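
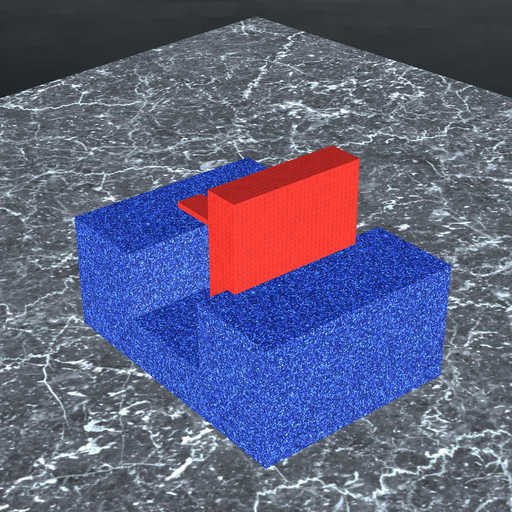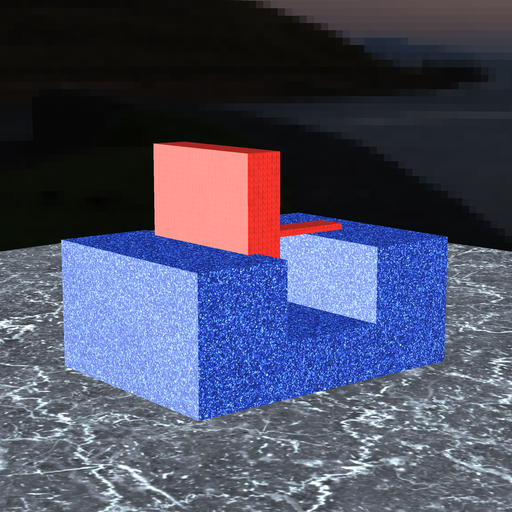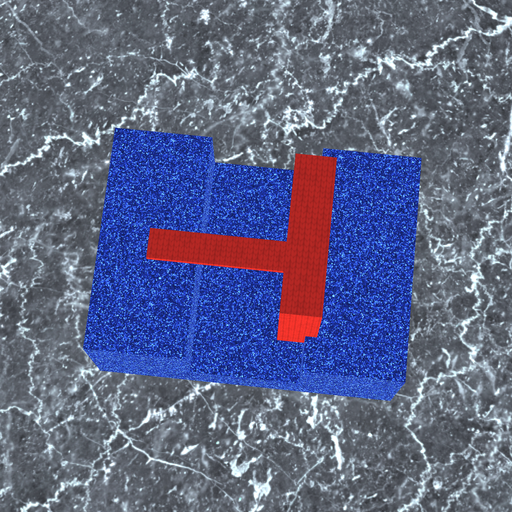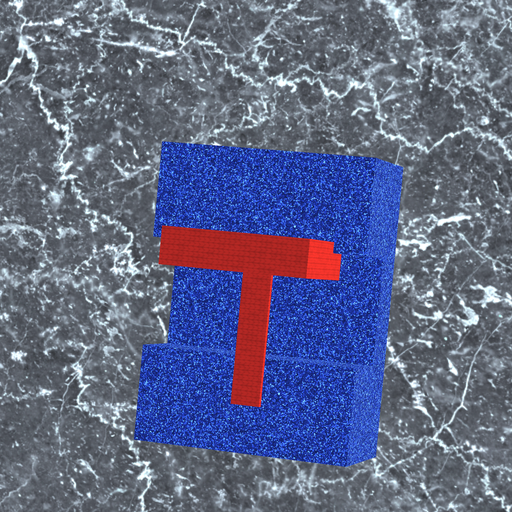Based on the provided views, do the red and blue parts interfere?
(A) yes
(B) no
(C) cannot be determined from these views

(A) yes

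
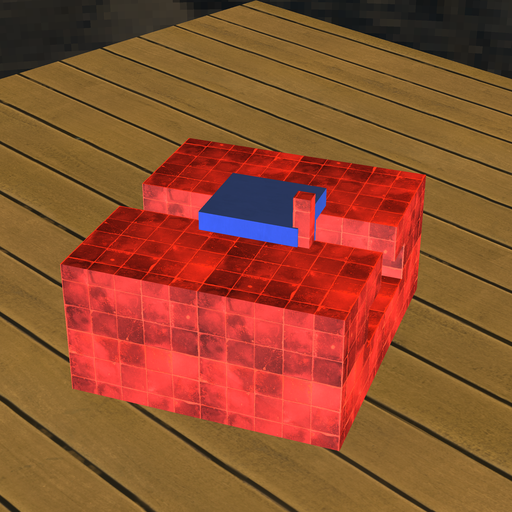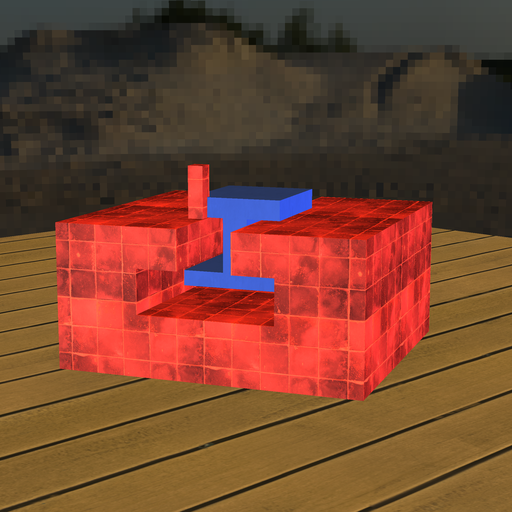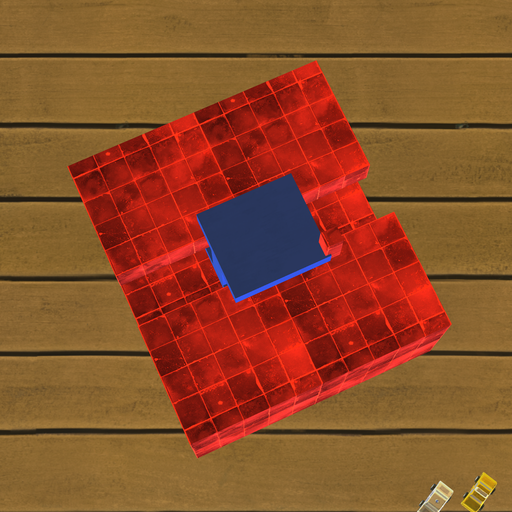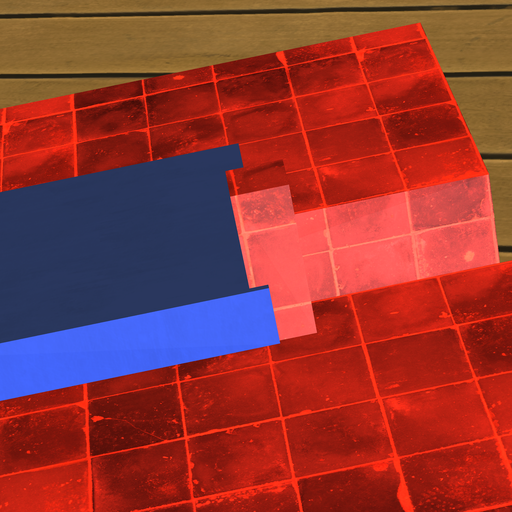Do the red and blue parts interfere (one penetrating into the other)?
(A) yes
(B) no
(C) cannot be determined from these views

(A) yes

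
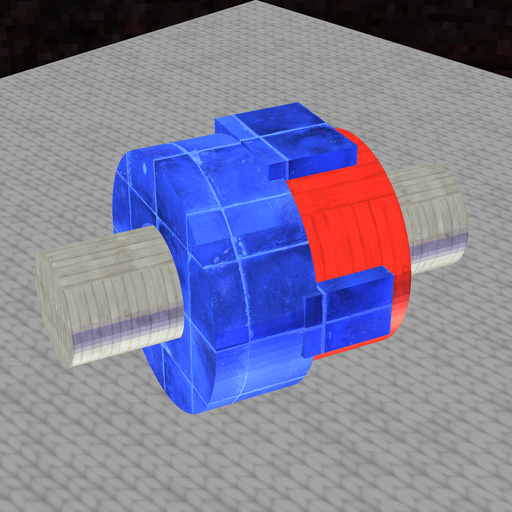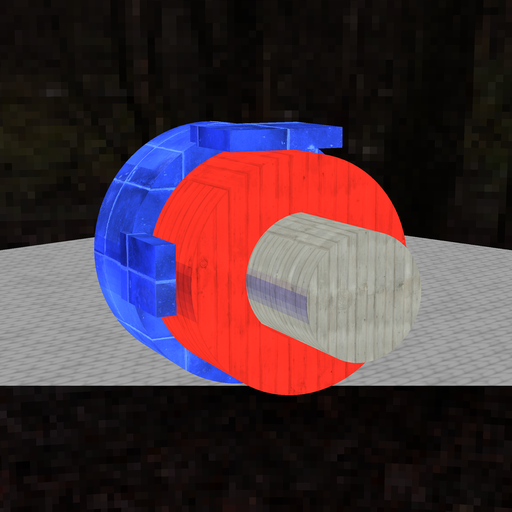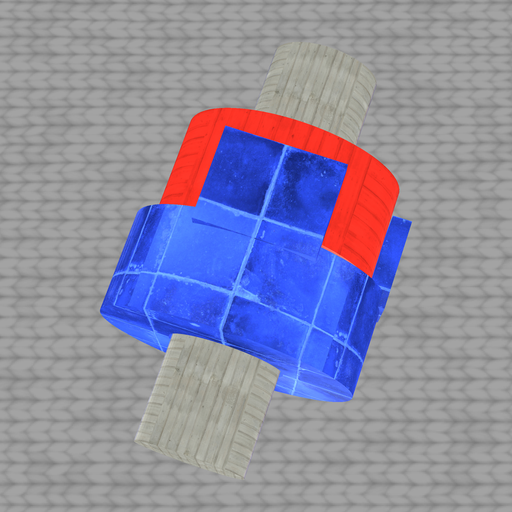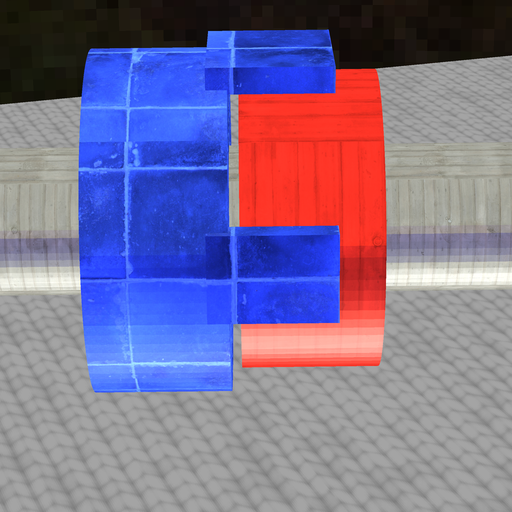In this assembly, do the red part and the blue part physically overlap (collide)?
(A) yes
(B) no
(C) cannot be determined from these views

(B) no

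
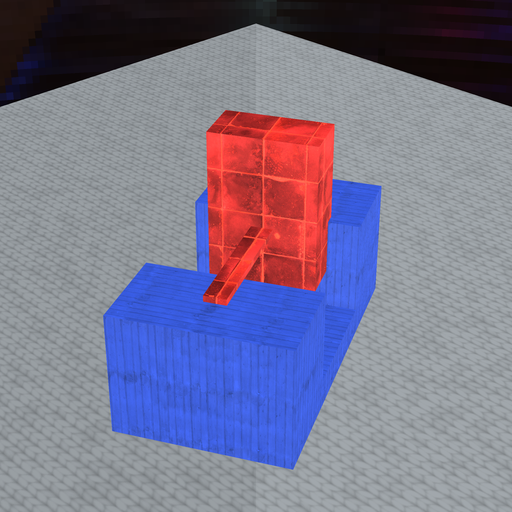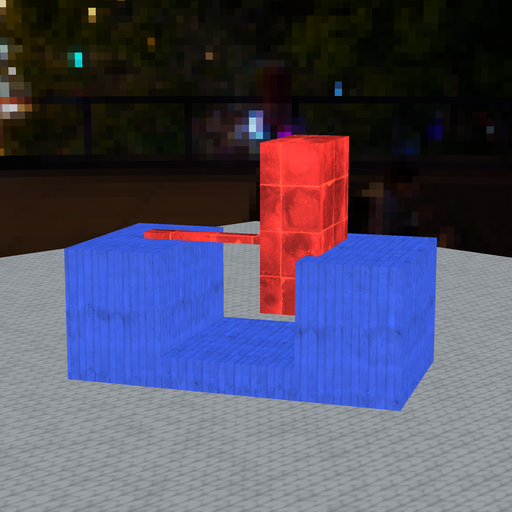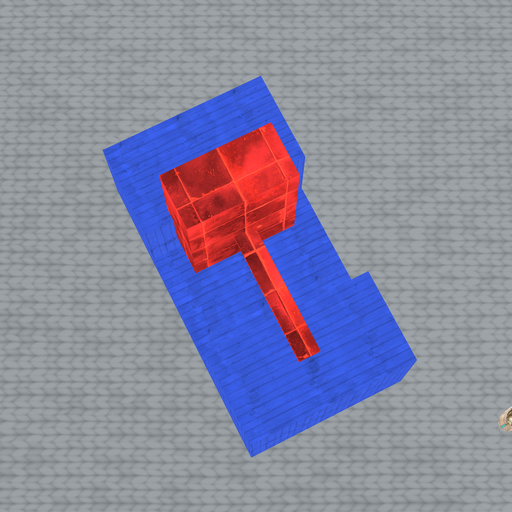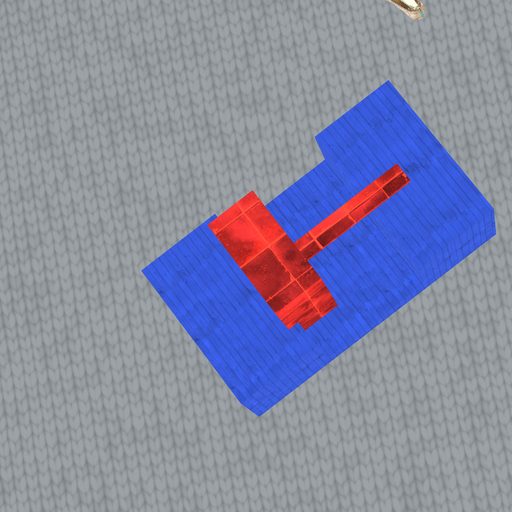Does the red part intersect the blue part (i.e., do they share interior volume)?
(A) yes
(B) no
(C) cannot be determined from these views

(A) yes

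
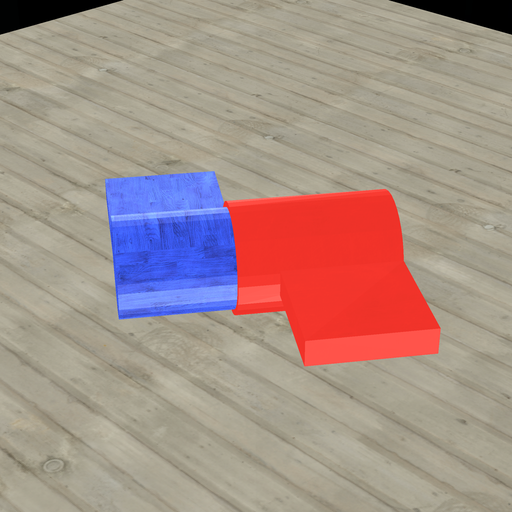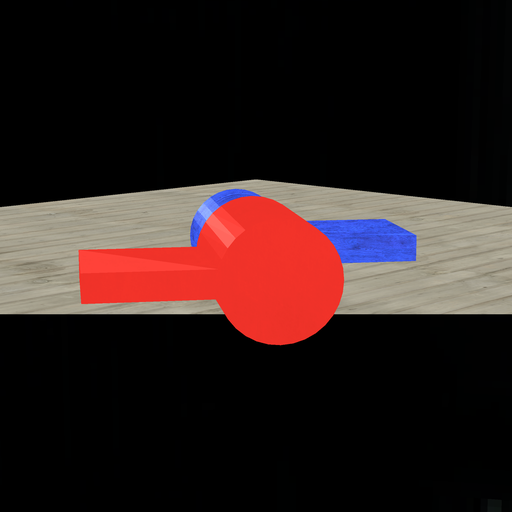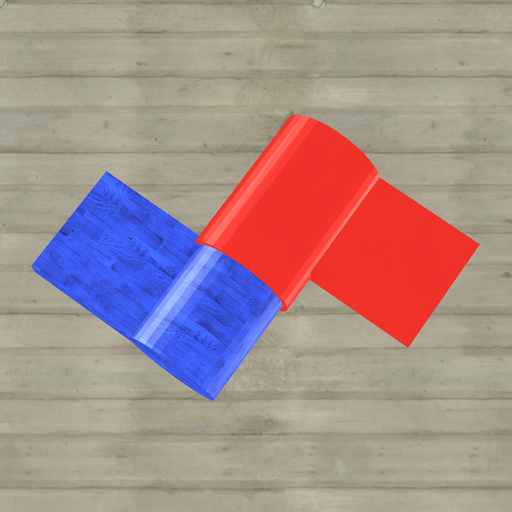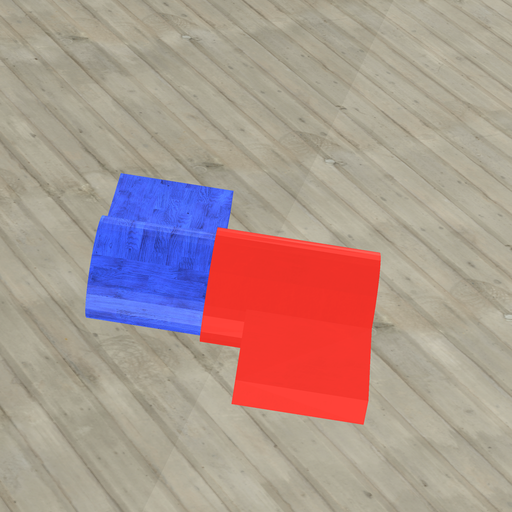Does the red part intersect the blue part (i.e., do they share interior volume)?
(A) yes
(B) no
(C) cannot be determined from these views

(A) yes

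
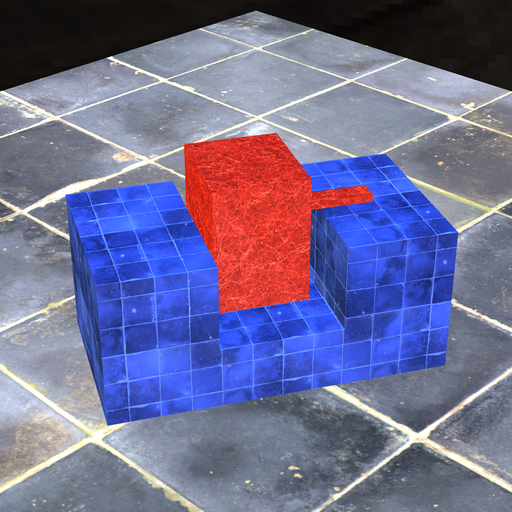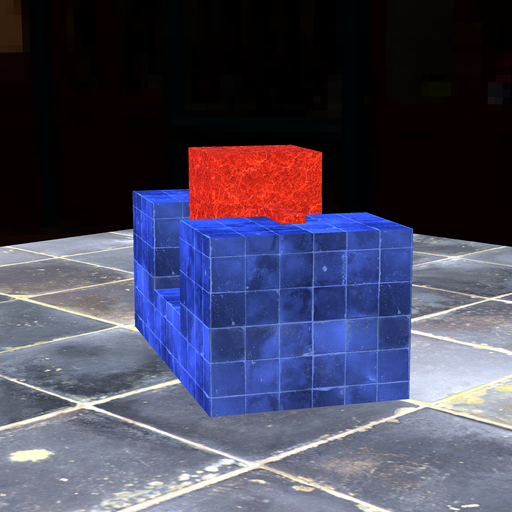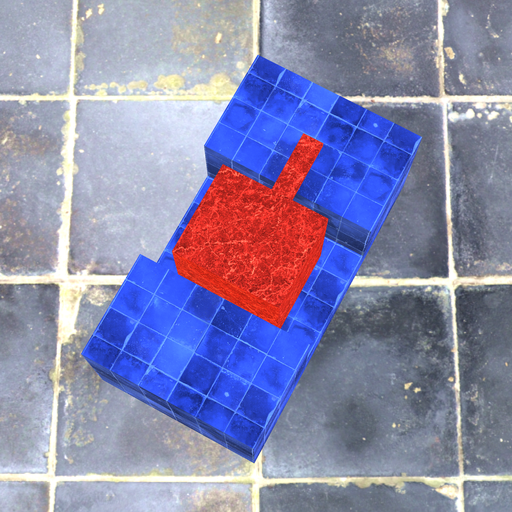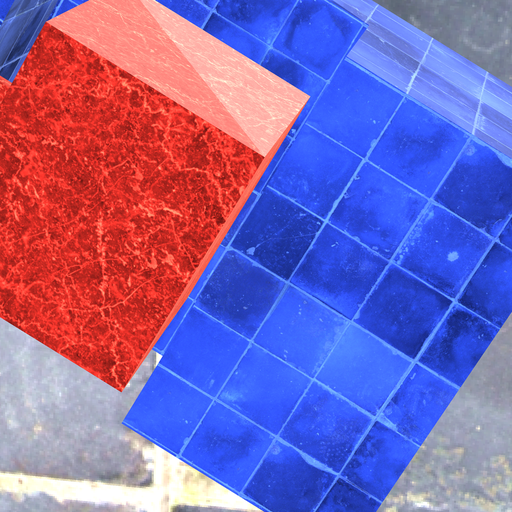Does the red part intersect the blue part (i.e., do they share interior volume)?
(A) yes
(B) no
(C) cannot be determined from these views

(B) no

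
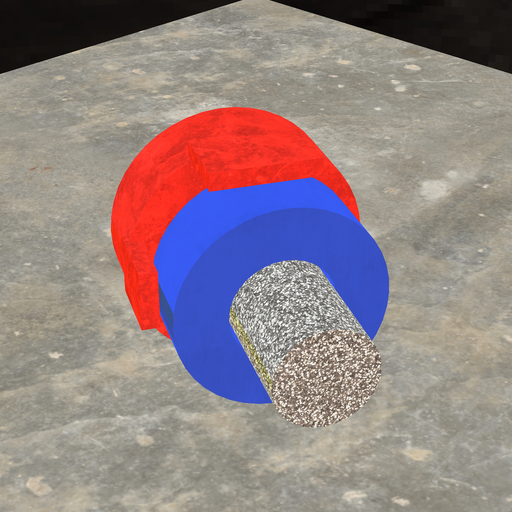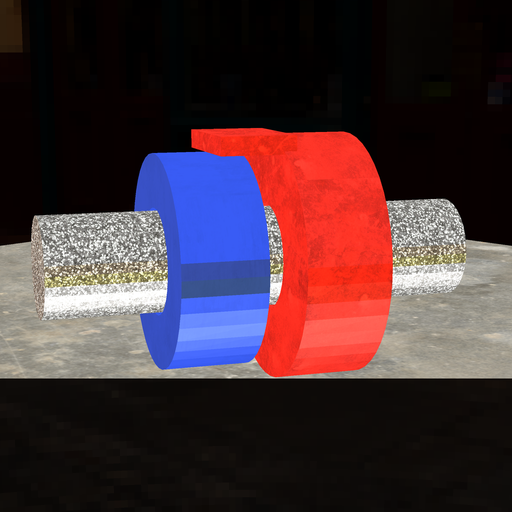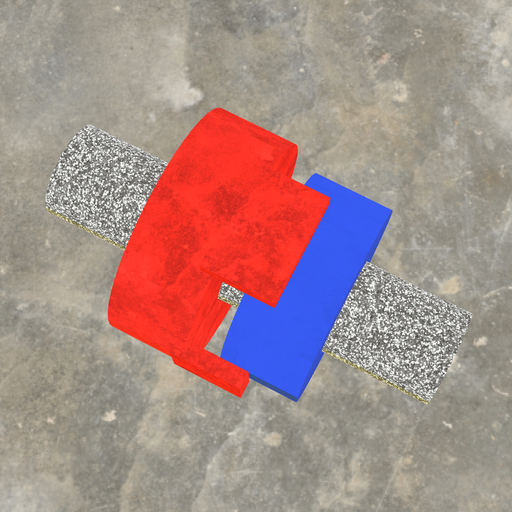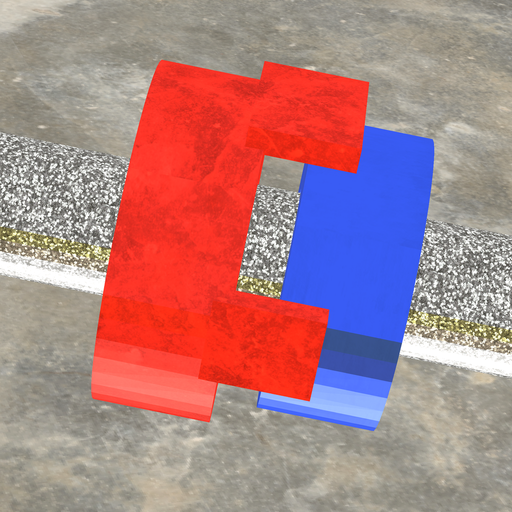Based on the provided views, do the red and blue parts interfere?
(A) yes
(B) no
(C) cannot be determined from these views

(B) no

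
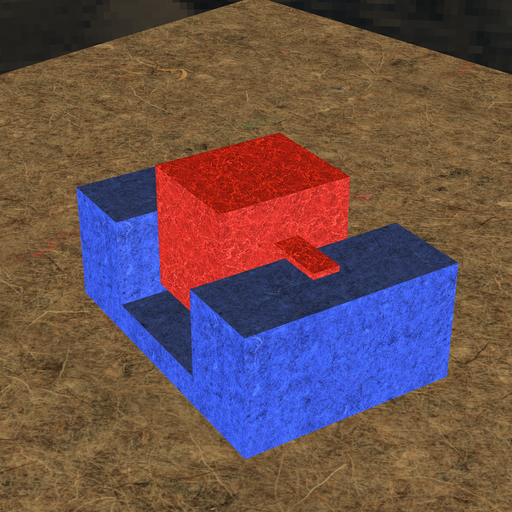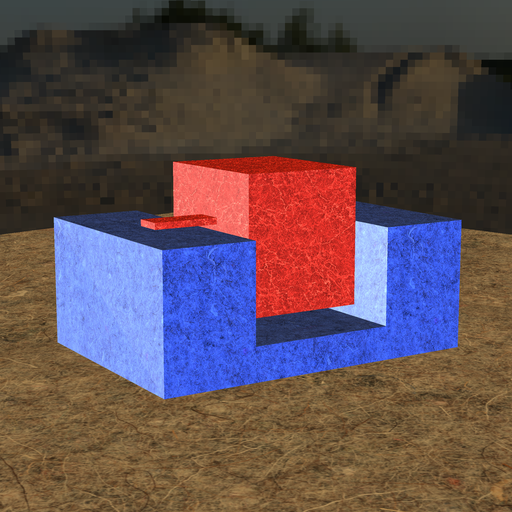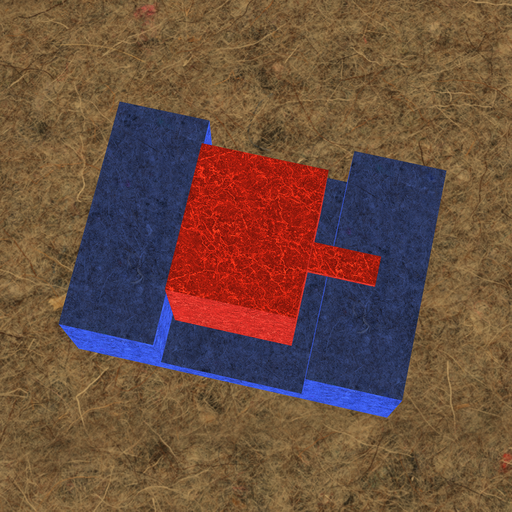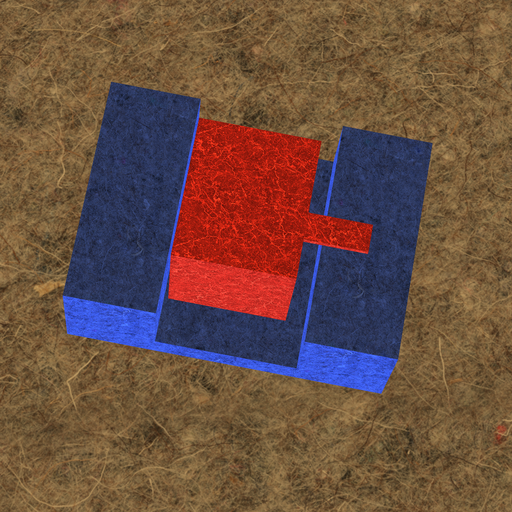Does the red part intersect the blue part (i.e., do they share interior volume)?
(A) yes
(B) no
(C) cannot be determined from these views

(B) no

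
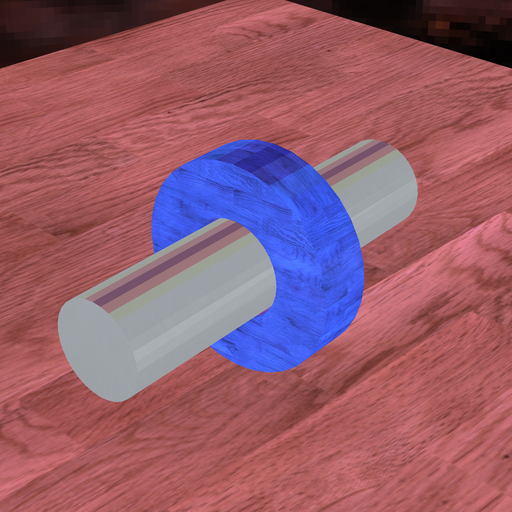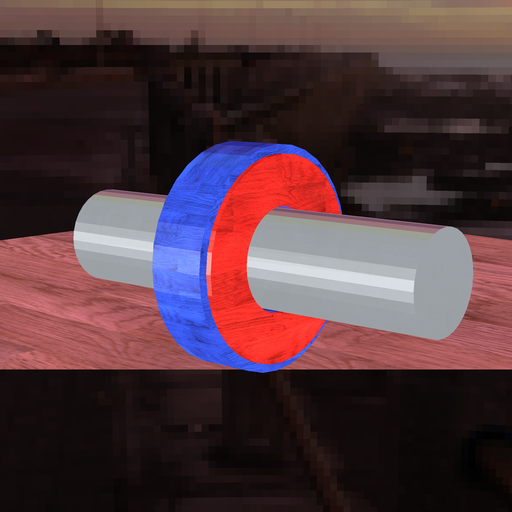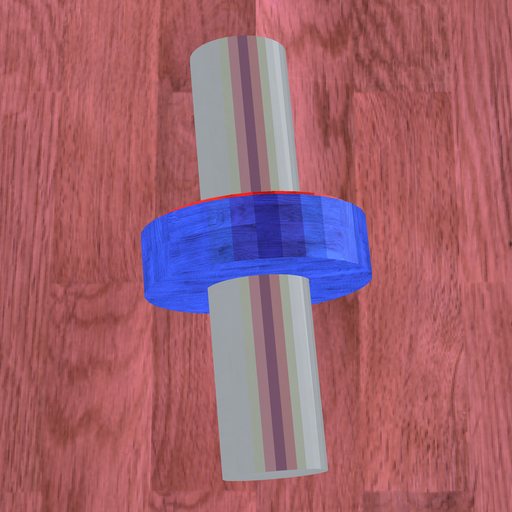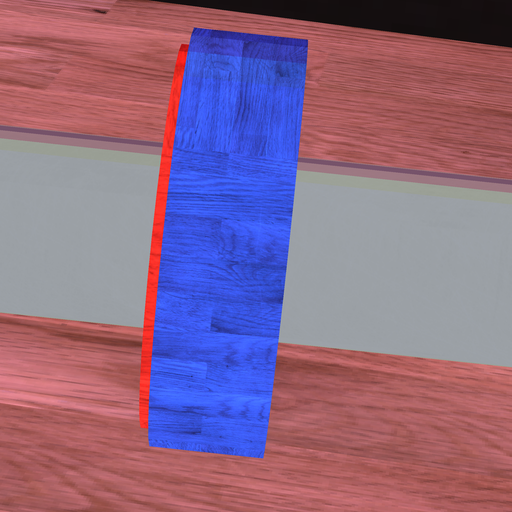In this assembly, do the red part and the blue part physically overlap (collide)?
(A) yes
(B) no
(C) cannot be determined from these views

(A) yes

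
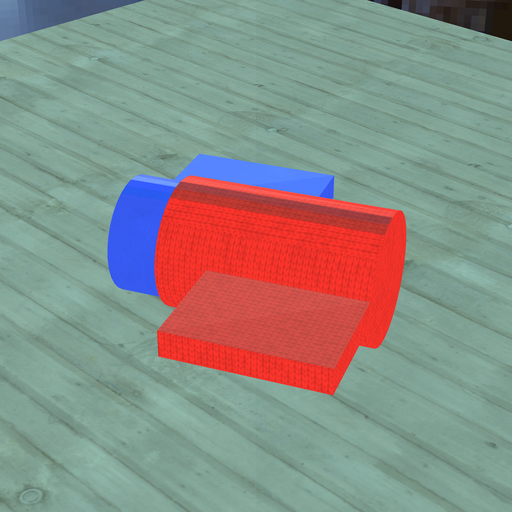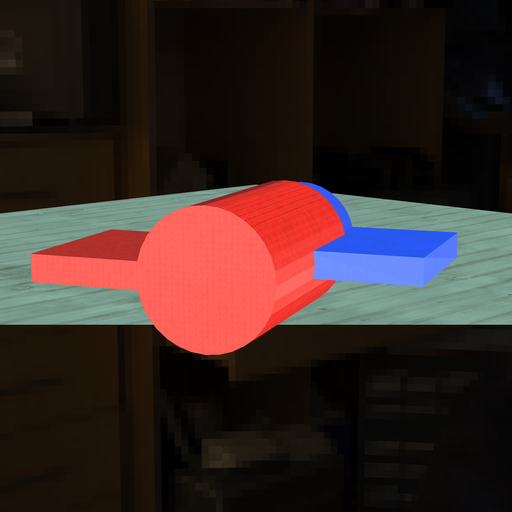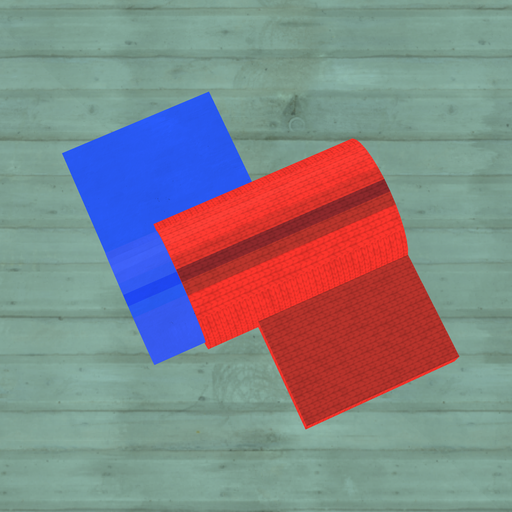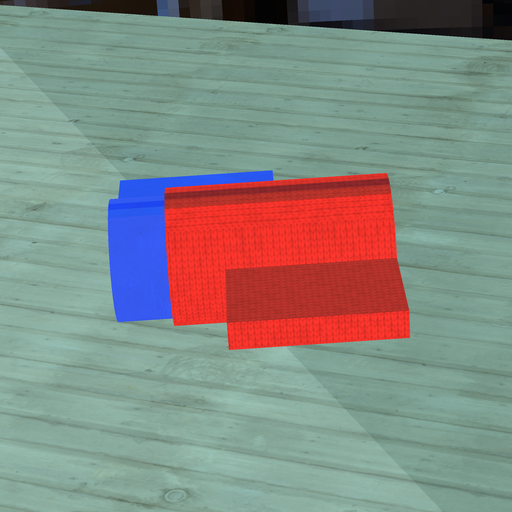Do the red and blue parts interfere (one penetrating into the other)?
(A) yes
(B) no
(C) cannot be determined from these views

(A) yes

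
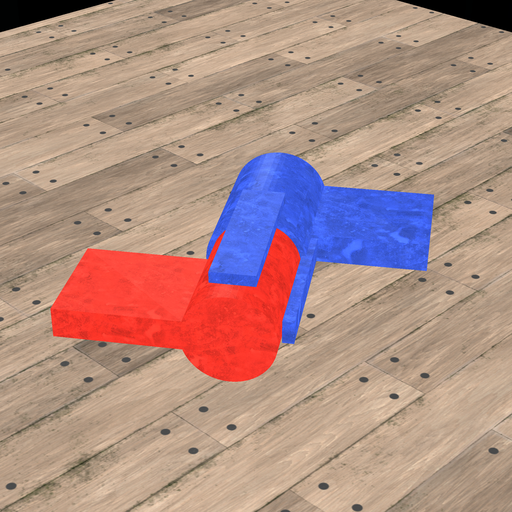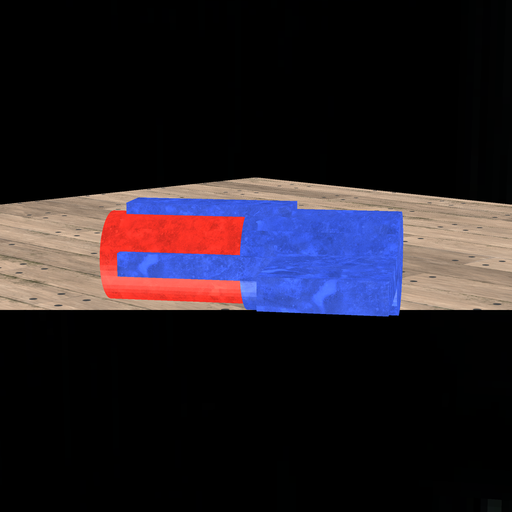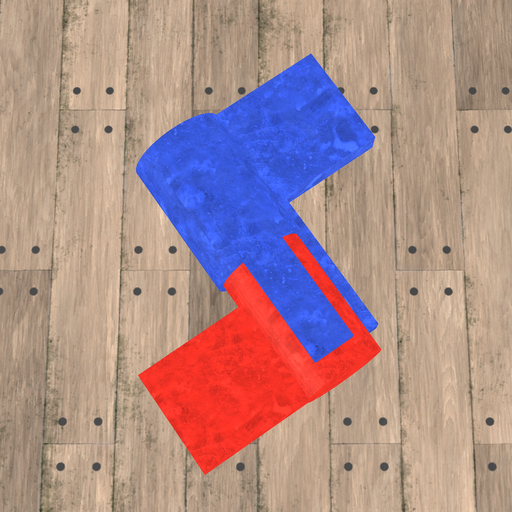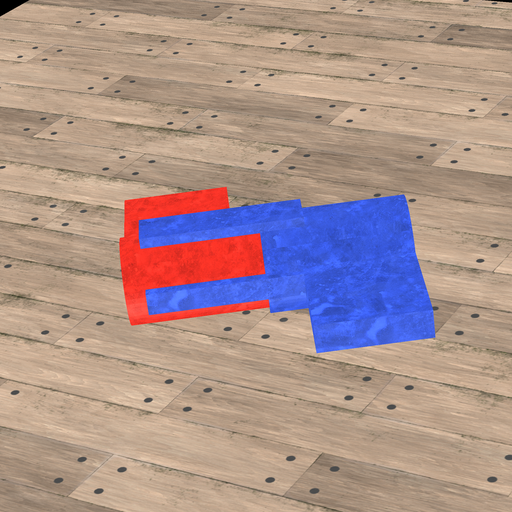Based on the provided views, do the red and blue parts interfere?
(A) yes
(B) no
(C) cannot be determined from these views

(A) yes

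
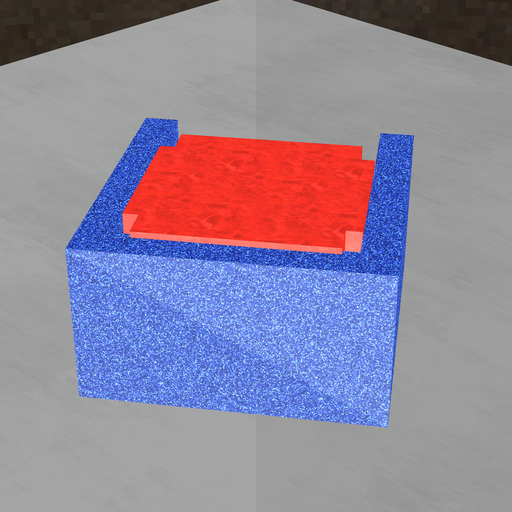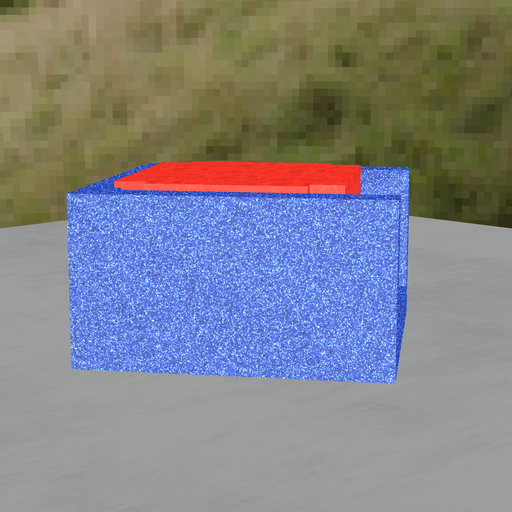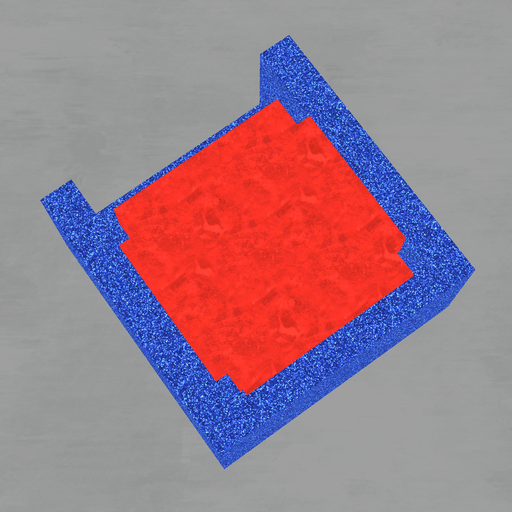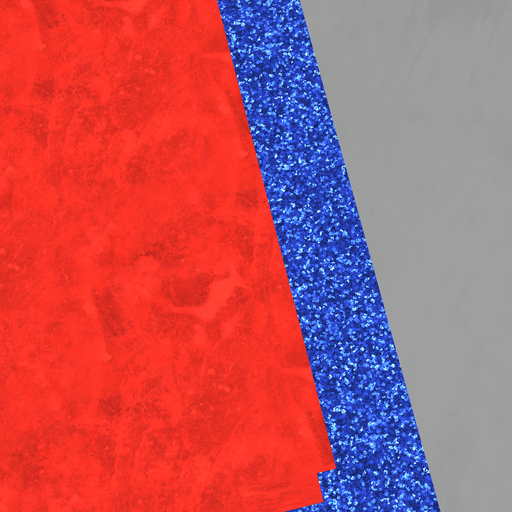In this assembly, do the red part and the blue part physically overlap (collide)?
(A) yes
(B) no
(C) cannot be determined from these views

(A) yes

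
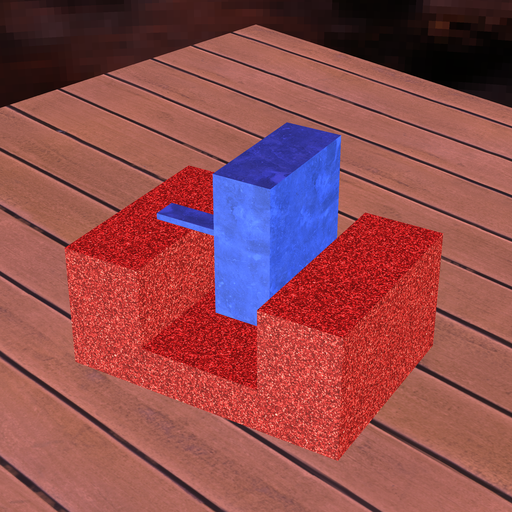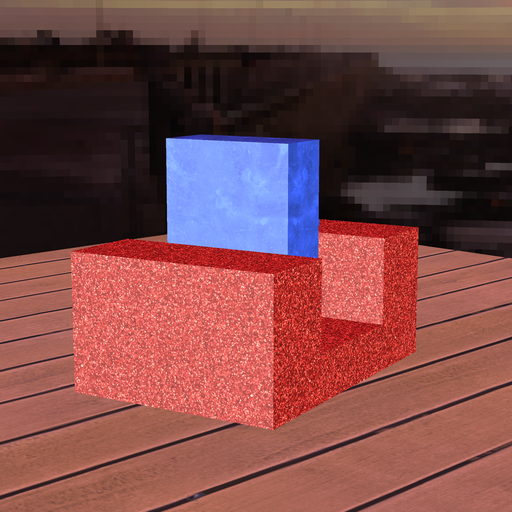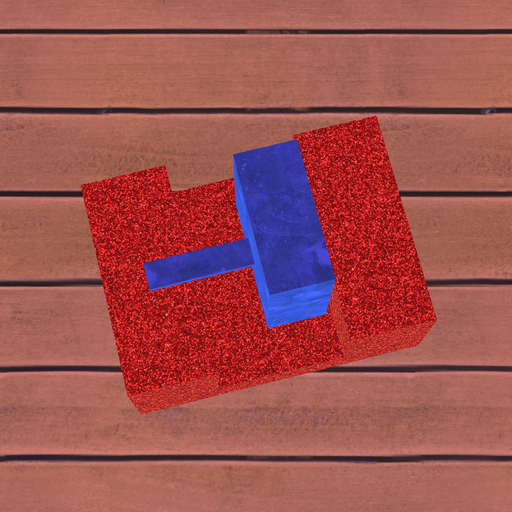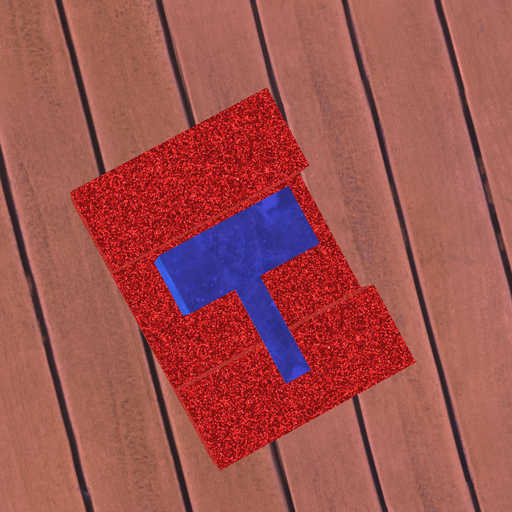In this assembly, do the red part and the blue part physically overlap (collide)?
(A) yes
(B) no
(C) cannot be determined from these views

(B) no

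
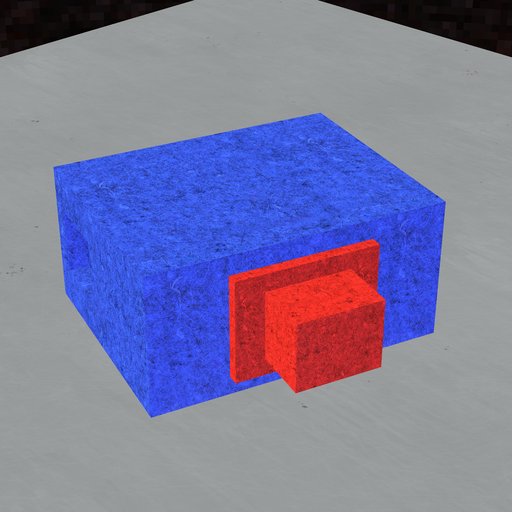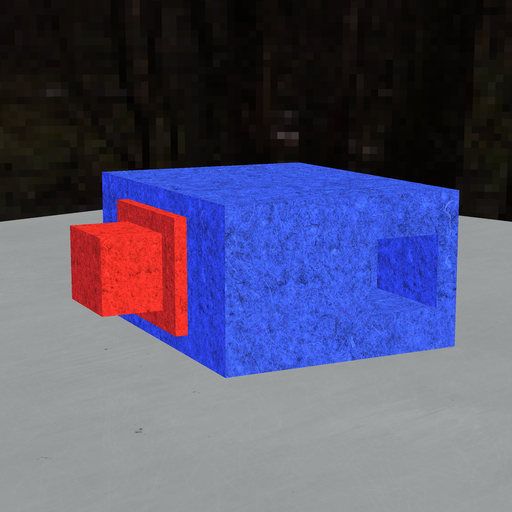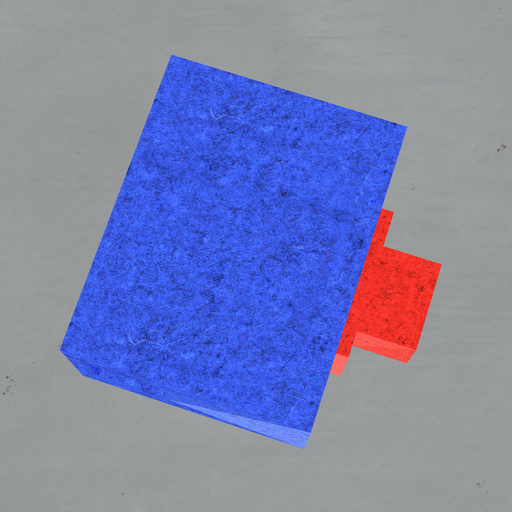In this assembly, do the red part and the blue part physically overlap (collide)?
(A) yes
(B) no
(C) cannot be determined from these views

(C) cannot be determined from these views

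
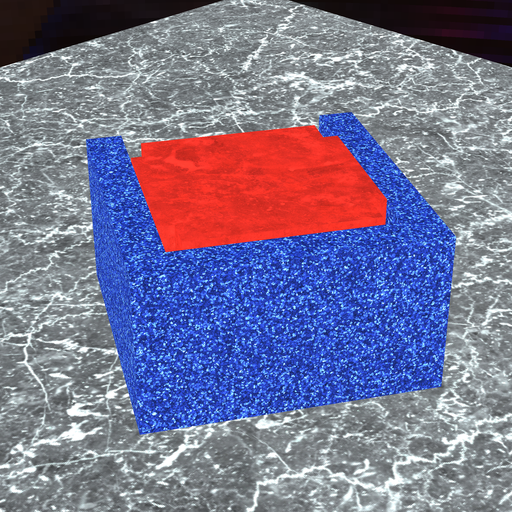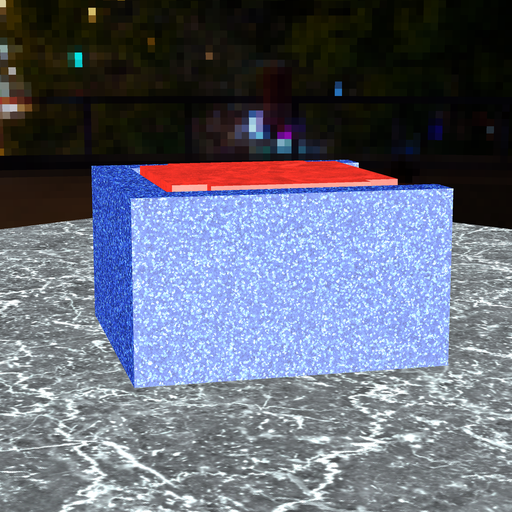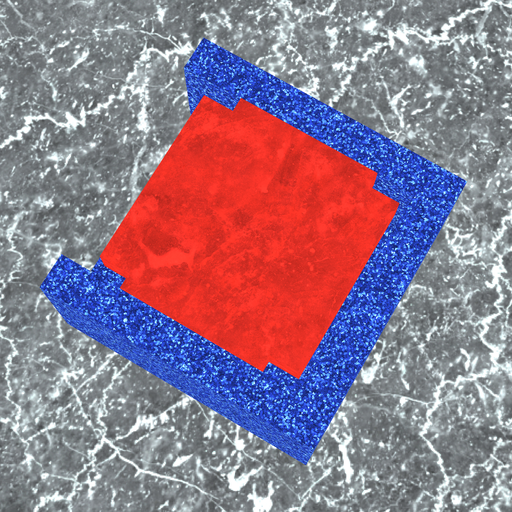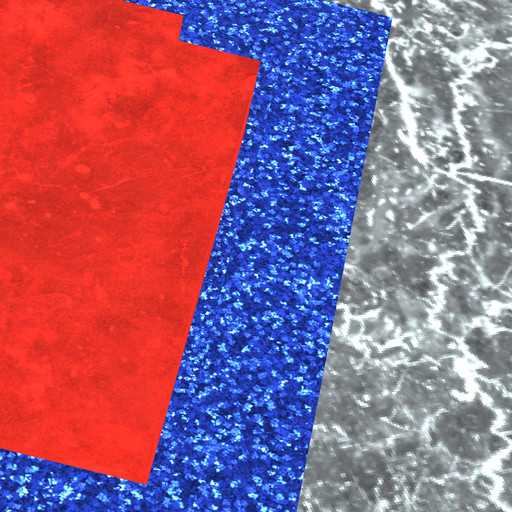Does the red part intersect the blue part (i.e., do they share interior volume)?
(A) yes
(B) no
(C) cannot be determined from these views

(B) no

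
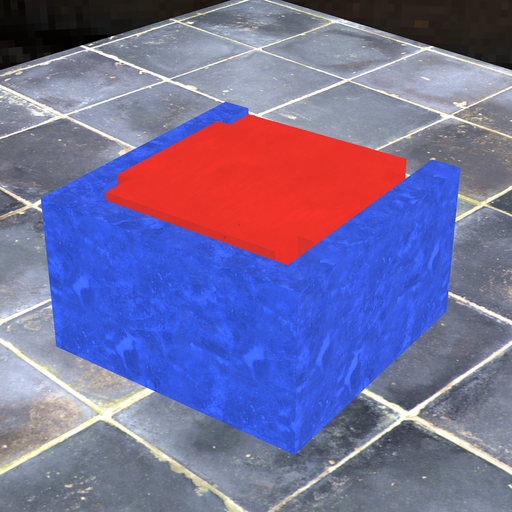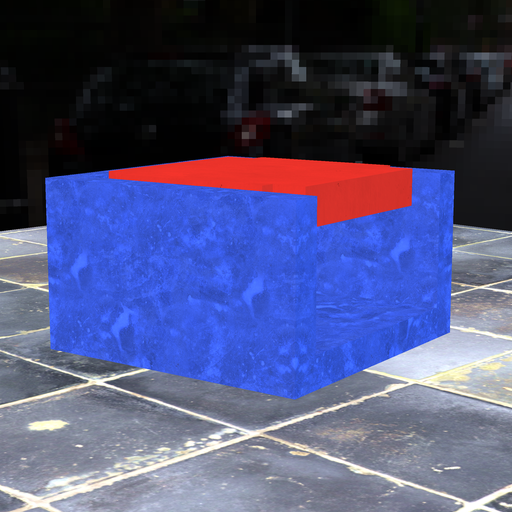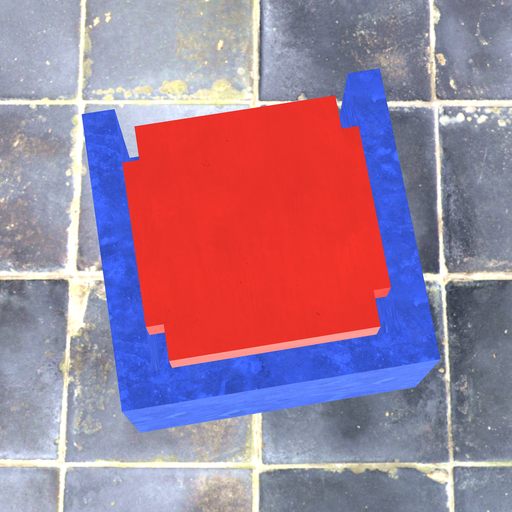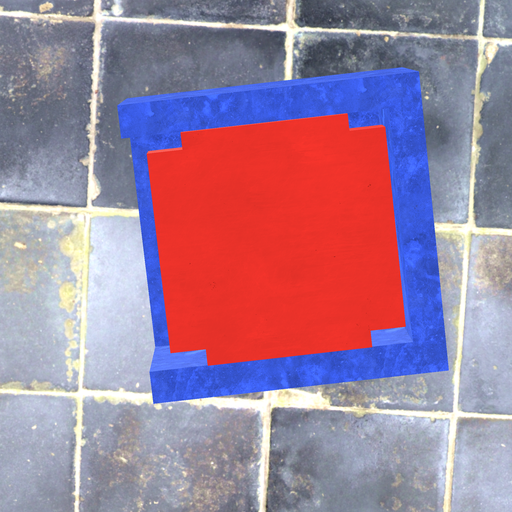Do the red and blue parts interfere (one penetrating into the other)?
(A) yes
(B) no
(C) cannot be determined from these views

(B) no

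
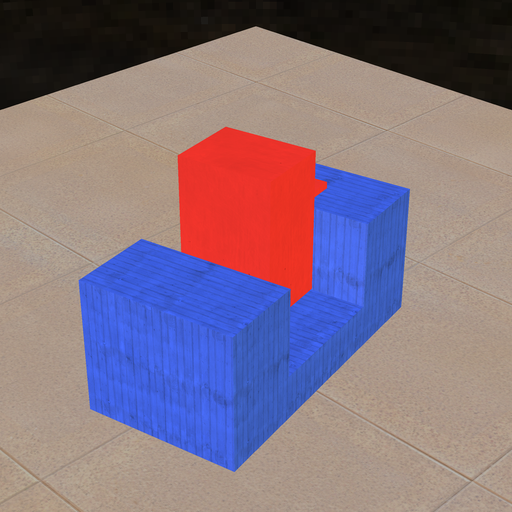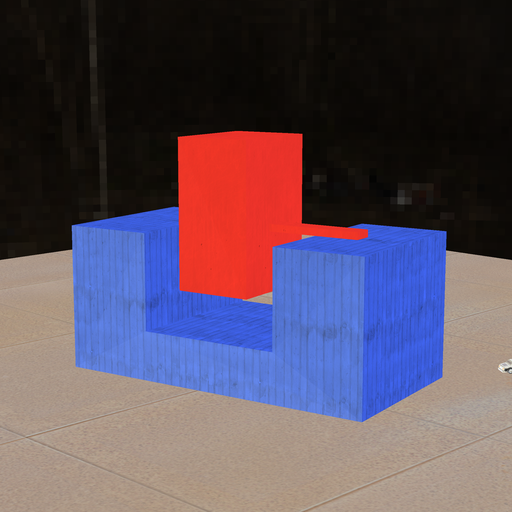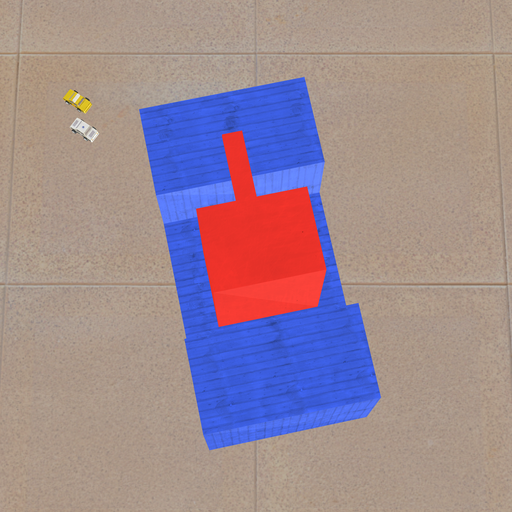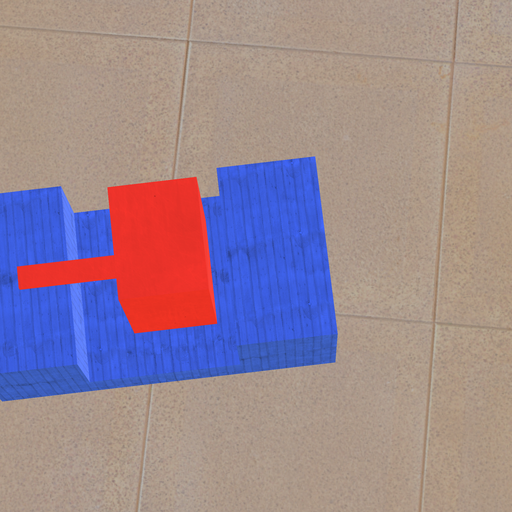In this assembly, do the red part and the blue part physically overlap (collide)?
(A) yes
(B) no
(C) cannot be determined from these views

(B) no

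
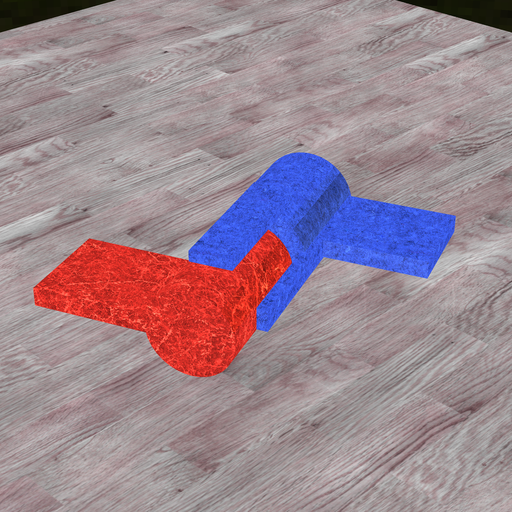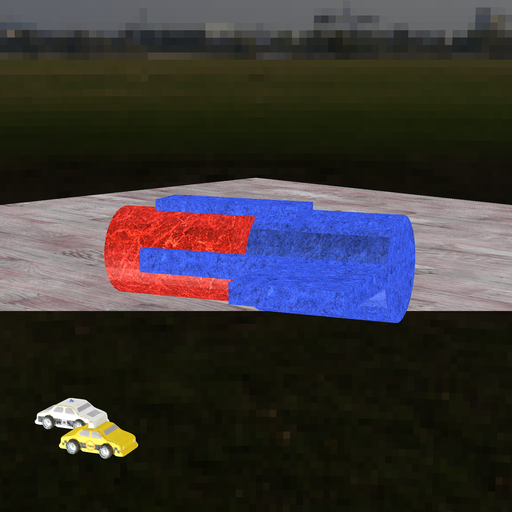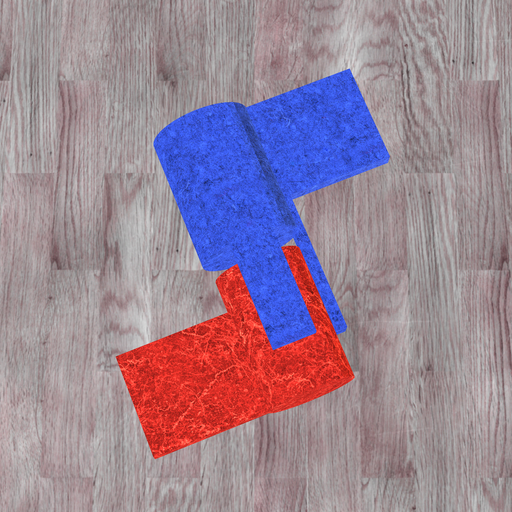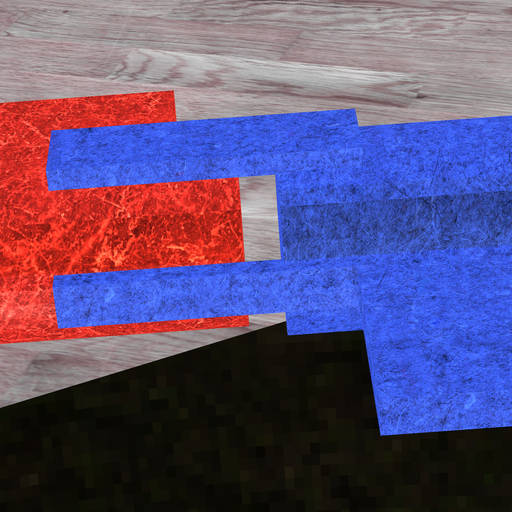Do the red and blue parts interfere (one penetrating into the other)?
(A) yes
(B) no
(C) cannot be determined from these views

(B) no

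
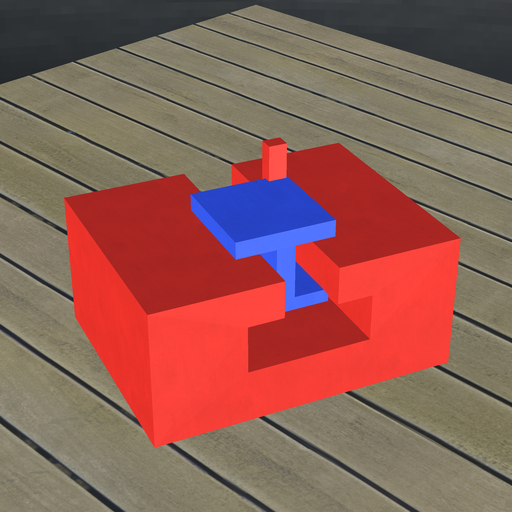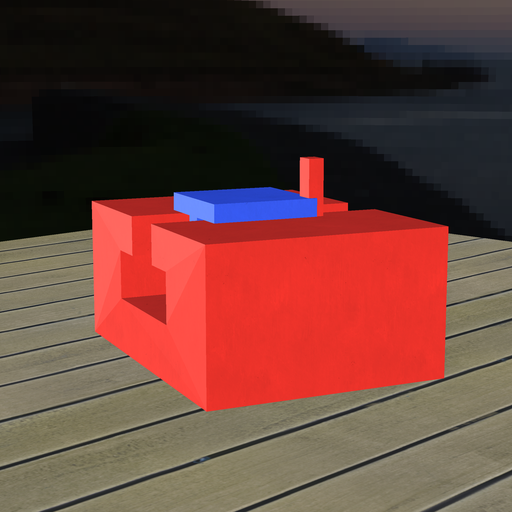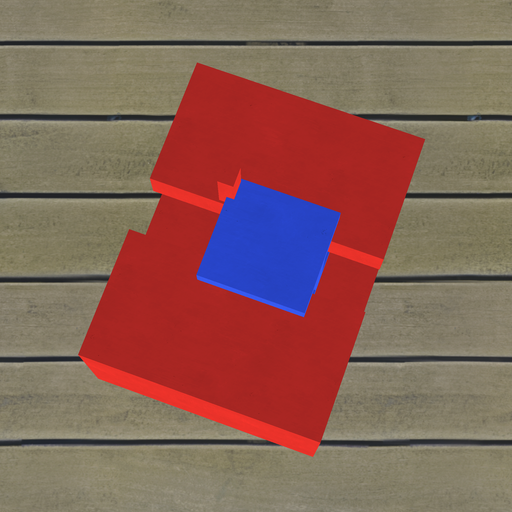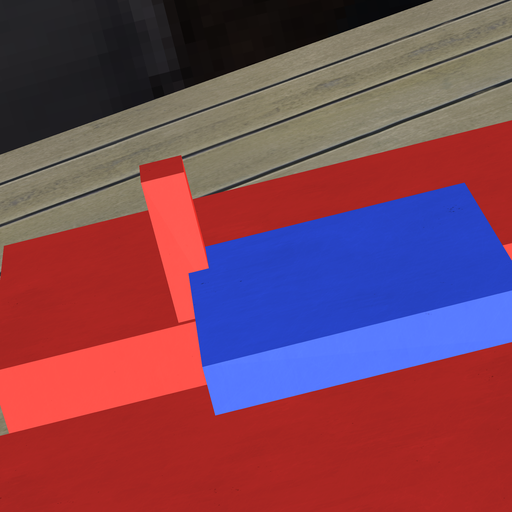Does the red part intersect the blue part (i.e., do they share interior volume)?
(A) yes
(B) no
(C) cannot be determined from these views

(A) yes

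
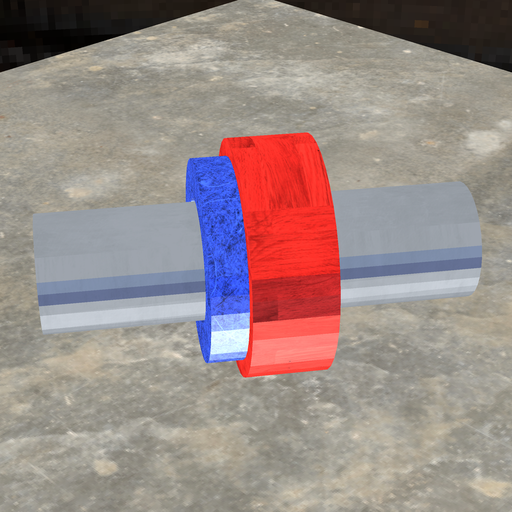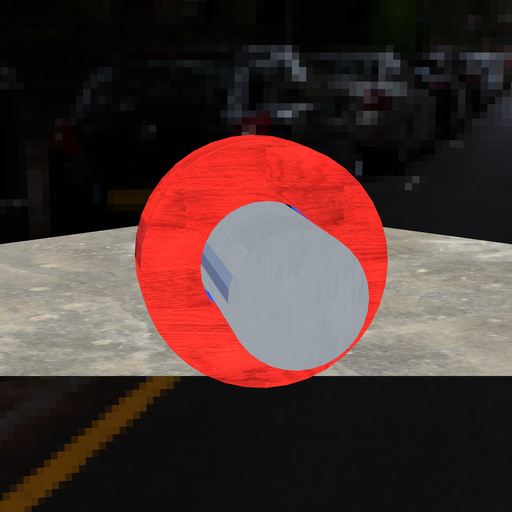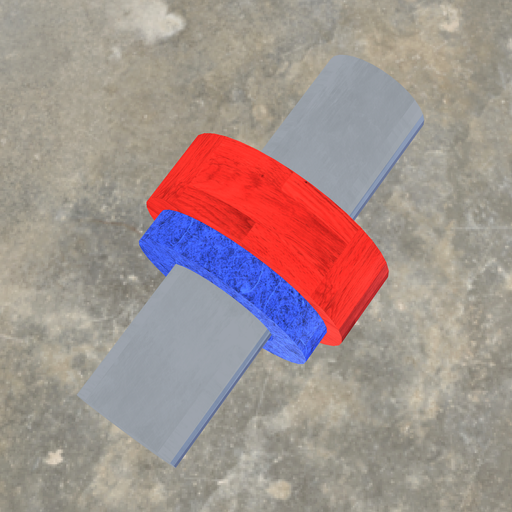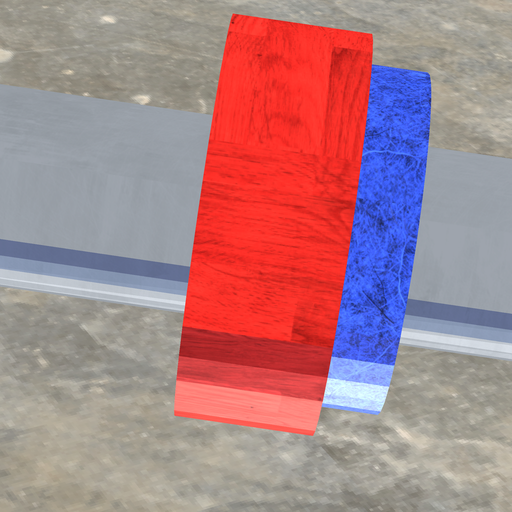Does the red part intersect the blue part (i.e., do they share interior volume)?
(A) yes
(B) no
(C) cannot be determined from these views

(A) yes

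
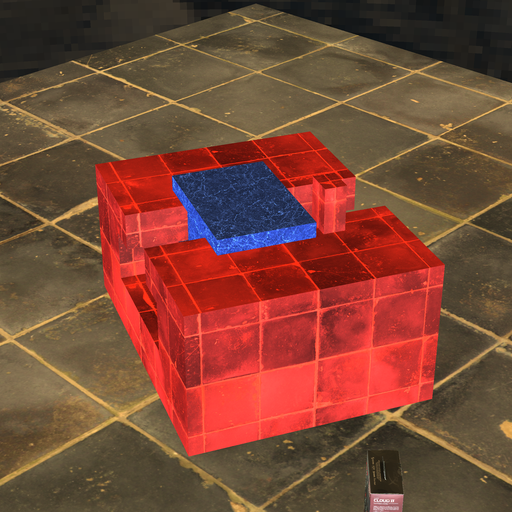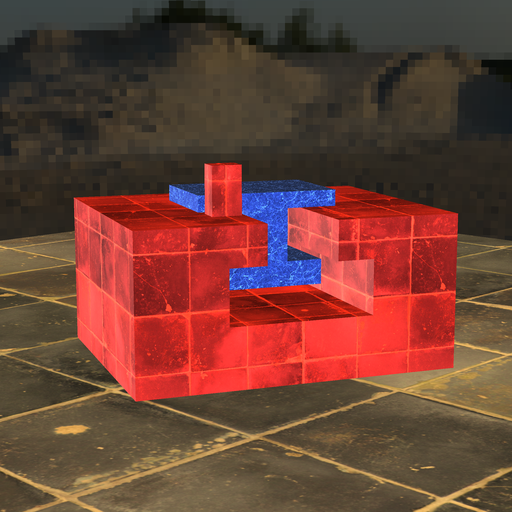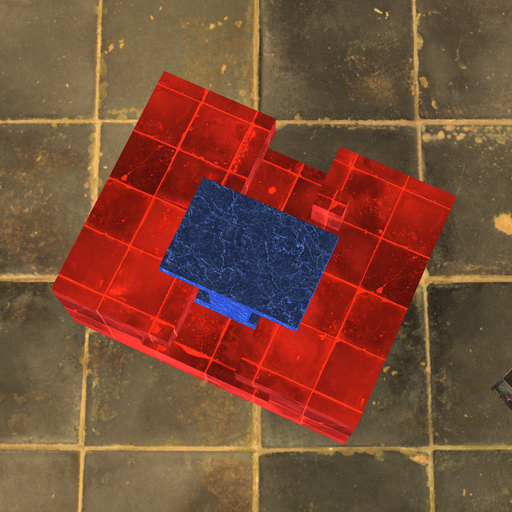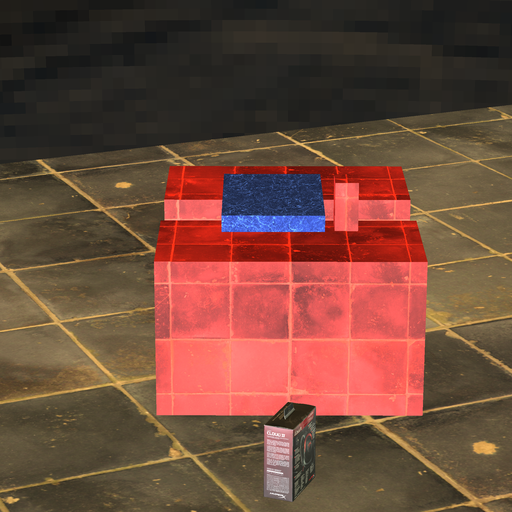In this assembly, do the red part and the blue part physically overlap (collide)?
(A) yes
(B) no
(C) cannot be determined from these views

(B) no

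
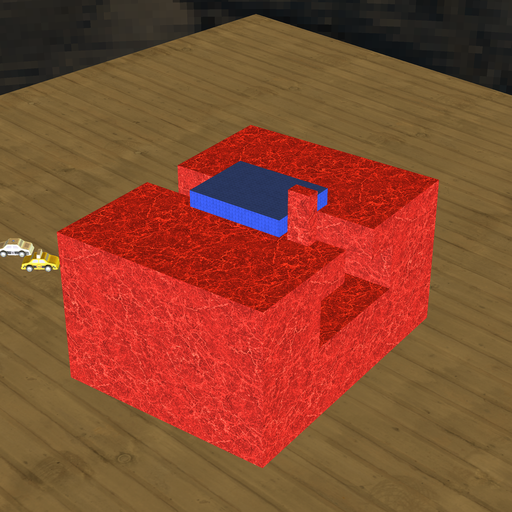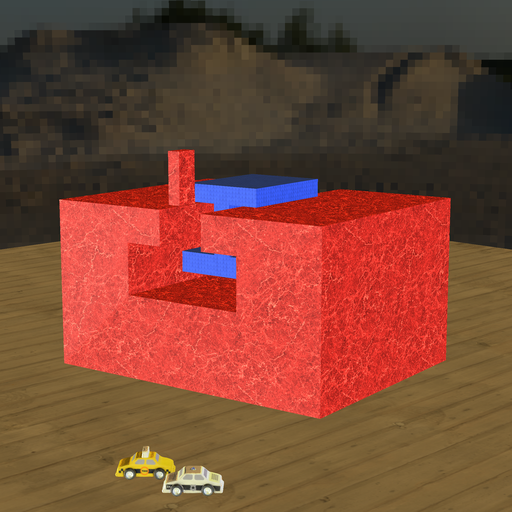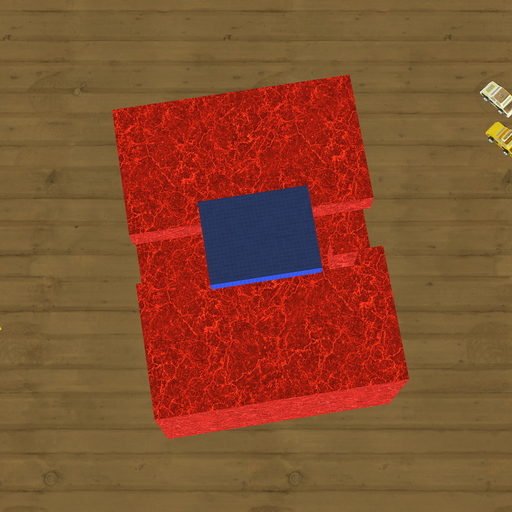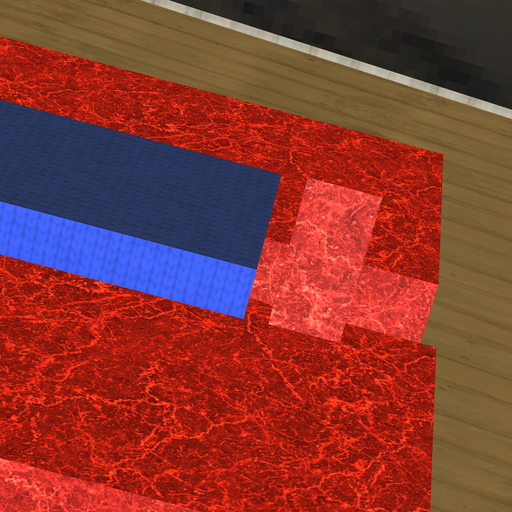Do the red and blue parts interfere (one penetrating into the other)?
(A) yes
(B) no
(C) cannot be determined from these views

(B) no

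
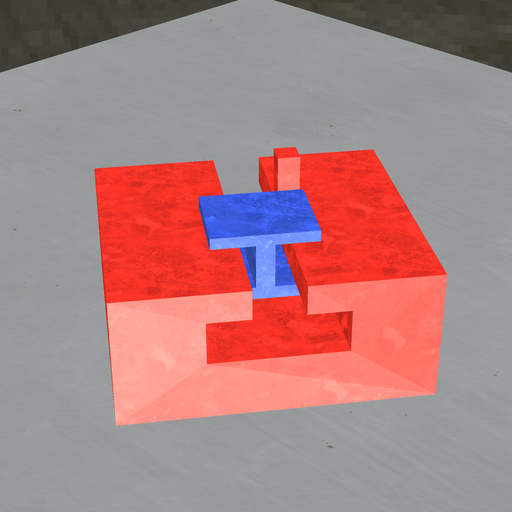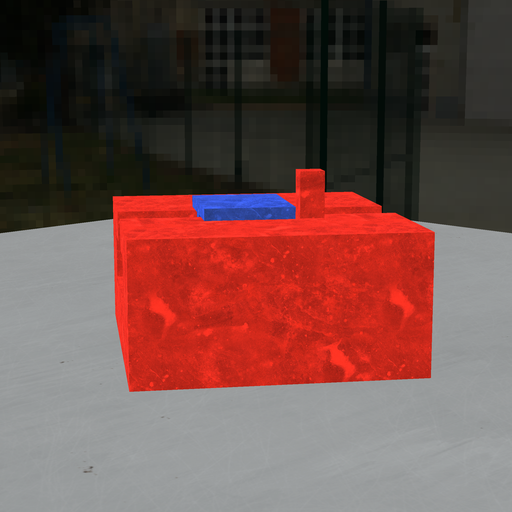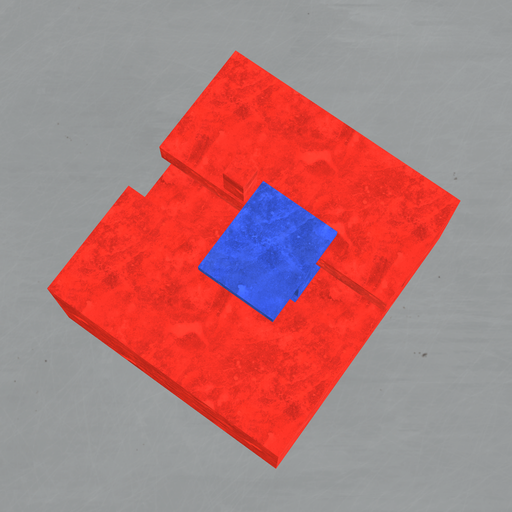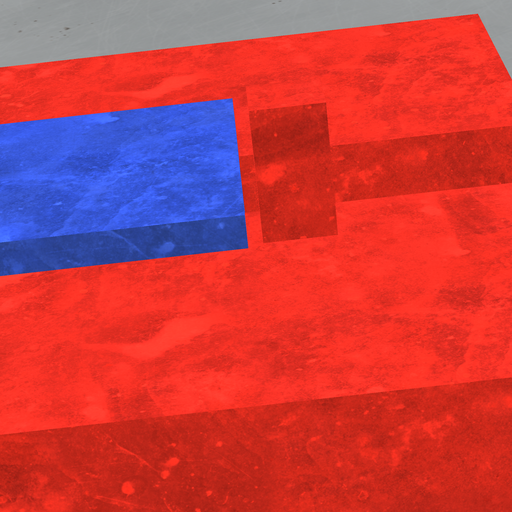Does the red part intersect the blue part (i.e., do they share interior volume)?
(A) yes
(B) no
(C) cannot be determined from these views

(B) no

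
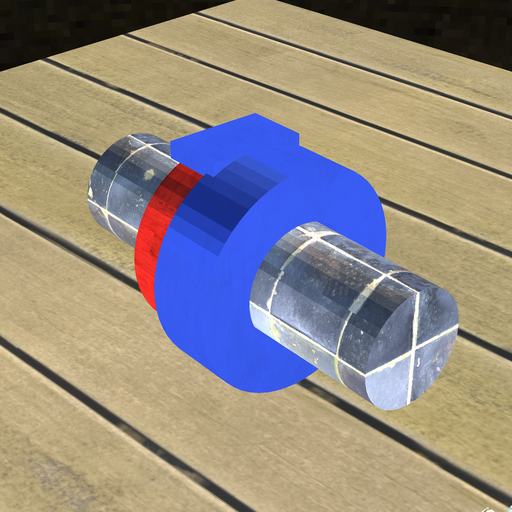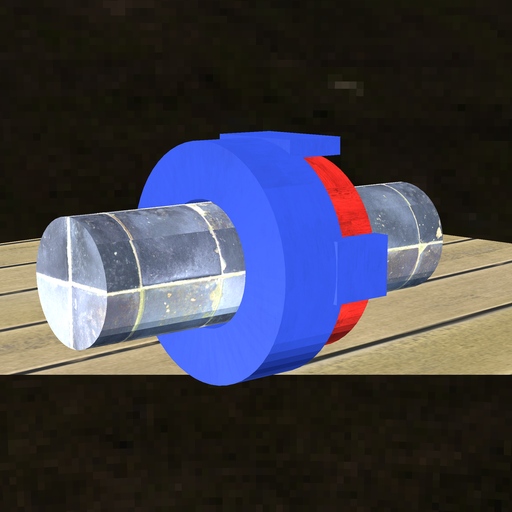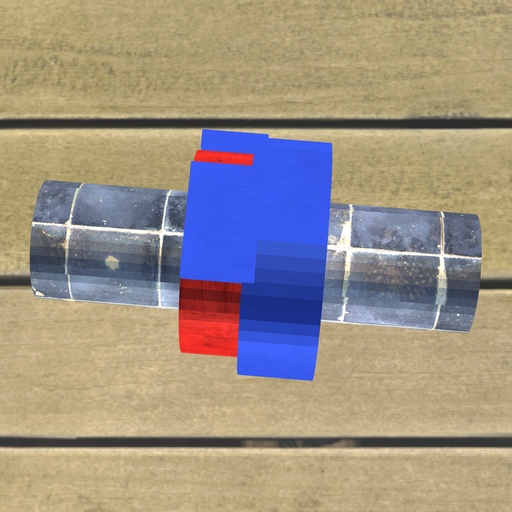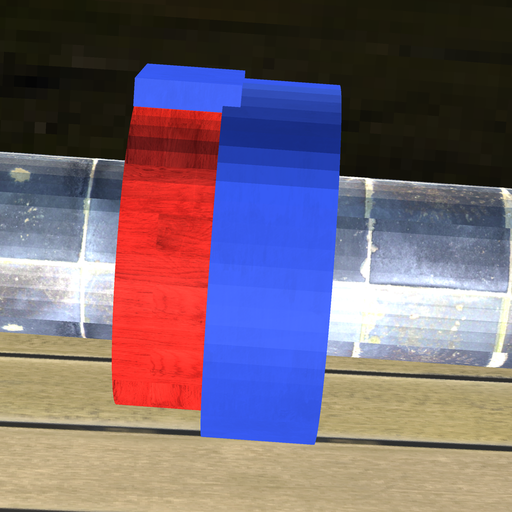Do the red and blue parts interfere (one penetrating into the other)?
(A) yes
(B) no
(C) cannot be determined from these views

(A) yes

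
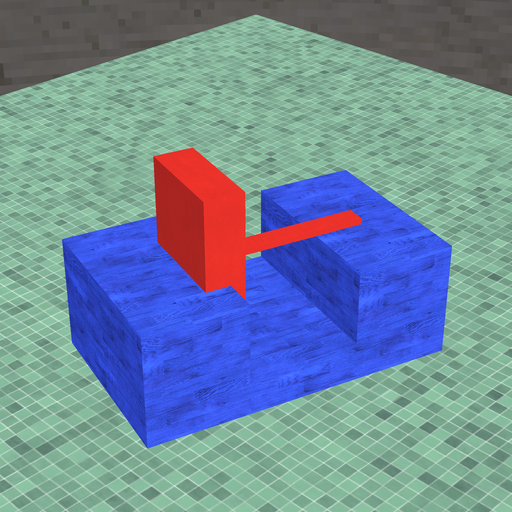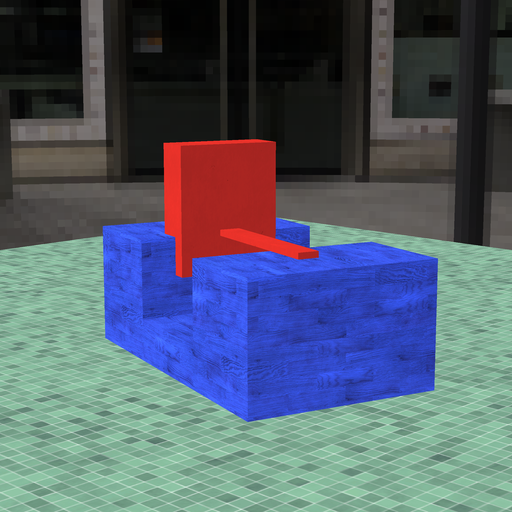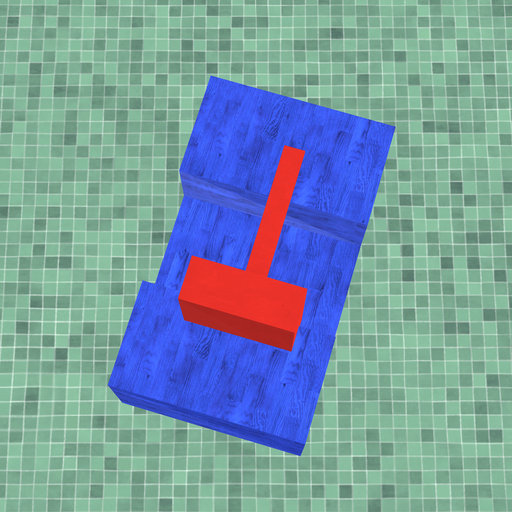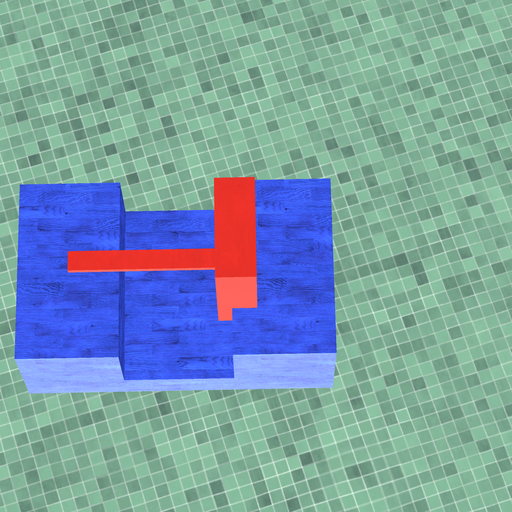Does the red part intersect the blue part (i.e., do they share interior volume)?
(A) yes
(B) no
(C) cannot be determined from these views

(A) yes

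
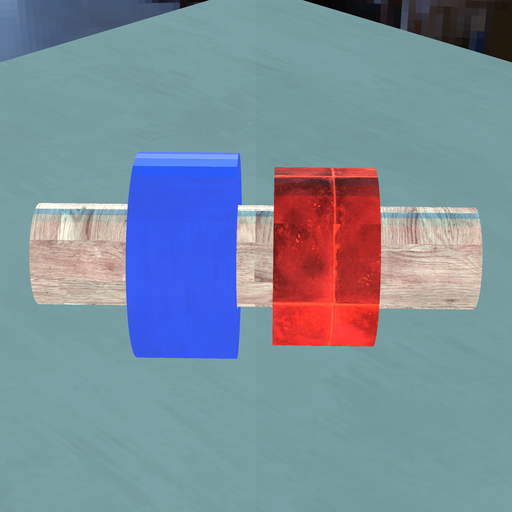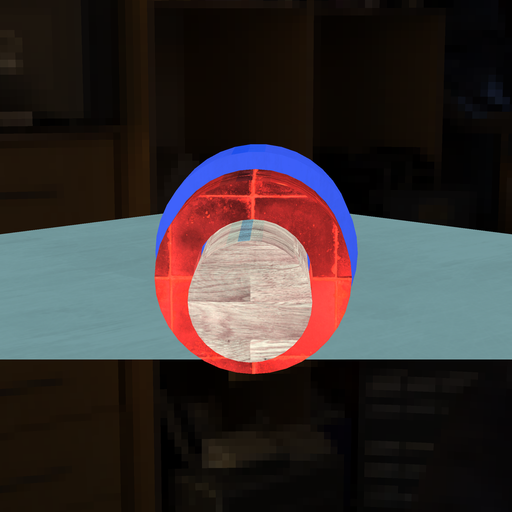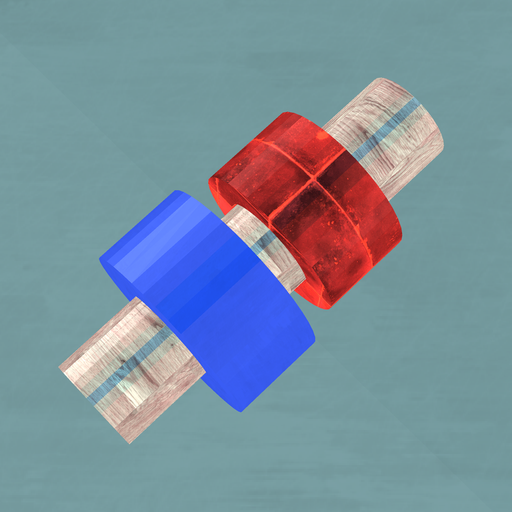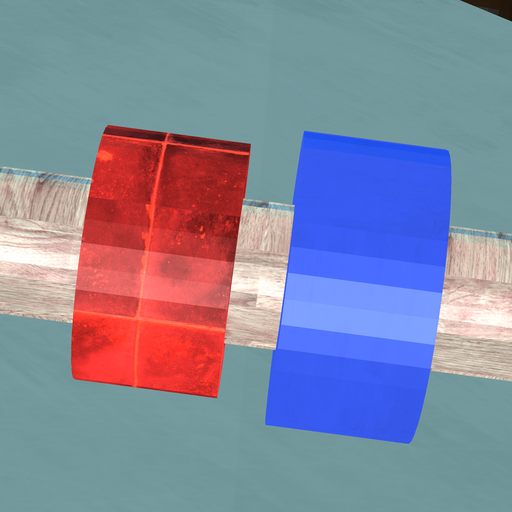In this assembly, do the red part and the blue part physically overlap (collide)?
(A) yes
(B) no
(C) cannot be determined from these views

(B) no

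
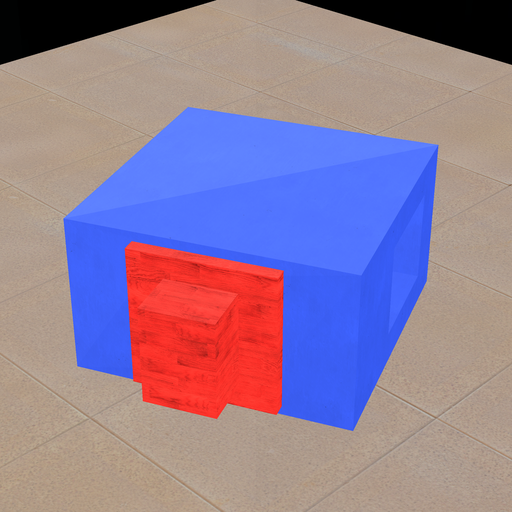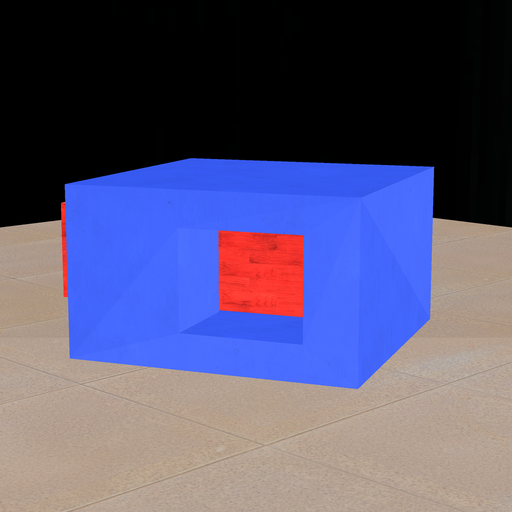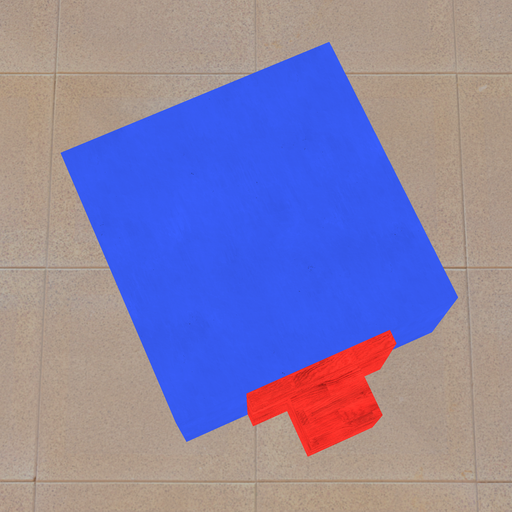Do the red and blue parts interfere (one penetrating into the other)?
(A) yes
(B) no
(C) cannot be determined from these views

(C) cannot be determined from these views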